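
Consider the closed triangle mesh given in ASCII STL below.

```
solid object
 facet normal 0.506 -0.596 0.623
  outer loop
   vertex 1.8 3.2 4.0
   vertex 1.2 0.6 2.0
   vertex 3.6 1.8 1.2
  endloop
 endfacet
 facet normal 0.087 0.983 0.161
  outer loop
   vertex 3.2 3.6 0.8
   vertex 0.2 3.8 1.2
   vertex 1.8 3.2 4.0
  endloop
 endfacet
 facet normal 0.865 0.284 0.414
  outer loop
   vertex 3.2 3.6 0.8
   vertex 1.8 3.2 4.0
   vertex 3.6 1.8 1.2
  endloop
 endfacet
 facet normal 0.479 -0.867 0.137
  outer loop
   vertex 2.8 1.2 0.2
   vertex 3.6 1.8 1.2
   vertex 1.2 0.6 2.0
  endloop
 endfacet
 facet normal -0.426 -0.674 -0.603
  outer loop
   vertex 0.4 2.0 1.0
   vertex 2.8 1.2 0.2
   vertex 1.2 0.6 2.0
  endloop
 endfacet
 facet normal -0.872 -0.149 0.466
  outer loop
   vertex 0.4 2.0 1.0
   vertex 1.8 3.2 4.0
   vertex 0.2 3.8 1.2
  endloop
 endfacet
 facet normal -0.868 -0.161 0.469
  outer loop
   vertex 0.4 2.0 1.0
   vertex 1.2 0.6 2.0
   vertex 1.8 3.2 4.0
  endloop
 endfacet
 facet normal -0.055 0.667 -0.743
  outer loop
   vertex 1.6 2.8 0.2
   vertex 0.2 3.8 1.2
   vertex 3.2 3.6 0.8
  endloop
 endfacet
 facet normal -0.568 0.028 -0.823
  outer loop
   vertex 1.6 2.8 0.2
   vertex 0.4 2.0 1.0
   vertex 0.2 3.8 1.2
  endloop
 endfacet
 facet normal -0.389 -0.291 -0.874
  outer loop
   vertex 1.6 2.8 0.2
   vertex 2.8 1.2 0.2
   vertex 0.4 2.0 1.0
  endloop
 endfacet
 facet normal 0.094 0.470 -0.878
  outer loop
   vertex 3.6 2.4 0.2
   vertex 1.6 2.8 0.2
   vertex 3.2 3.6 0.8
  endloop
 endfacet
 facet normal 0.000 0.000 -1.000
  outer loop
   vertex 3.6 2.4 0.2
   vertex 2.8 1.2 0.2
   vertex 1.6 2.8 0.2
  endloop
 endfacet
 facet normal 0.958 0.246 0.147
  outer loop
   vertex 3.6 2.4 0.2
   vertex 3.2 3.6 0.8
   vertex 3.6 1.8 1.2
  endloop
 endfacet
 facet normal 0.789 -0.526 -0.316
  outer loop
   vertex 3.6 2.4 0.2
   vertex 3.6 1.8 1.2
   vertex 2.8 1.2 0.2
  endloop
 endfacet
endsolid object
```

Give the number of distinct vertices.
9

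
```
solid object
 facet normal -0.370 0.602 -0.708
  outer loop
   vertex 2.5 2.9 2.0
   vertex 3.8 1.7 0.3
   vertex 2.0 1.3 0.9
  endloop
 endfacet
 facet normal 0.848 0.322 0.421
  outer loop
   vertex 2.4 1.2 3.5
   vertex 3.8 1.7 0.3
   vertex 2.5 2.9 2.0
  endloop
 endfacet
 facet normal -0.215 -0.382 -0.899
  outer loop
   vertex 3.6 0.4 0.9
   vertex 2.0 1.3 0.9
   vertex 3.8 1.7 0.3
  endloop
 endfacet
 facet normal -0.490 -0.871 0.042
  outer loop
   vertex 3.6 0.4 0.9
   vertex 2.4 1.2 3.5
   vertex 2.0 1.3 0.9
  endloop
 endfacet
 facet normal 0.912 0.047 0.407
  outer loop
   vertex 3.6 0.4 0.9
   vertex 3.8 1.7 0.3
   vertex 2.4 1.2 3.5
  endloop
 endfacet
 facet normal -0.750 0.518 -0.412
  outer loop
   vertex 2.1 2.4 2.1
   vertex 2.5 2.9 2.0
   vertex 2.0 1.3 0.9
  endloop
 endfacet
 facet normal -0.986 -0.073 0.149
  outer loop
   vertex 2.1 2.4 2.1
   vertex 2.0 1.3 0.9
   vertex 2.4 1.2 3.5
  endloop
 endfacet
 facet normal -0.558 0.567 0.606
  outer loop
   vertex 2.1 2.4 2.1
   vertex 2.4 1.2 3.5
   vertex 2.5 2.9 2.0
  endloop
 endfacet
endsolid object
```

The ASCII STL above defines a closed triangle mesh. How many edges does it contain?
12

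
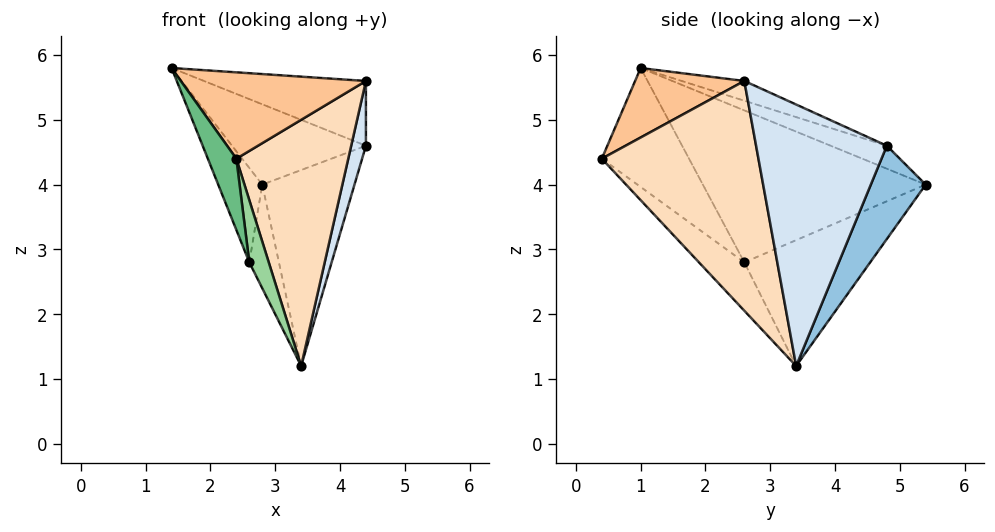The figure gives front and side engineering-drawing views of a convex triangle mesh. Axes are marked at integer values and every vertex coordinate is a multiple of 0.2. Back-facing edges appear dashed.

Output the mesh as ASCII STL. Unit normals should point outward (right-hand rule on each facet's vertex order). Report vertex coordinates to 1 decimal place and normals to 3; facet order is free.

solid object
 facet normal -0.176 0.420 0.890
  outer loop
   vertex 2.8 5.4 4.0
   vertex 1.4 1.0 5.8
   vertex 4.4 4.8 4.6
  endloop
 endfacet
 facet normal 0.457 0.767 -0.450
  outer loop
   vertex 3.4 3.4 1.2
   vertex 2.8 5.4 4.0
   vertex 4.4 4.8 4.6
  endloop
 endfacet
 facet normal -0.158 0.409 0.899
  outer loop
   vertex 4.4 2.6 5.6
   vertex 4.4 4.8 4.6
   vertex 1.4 1.0 5.8
  endloop
 endfacet
 facet normal 0.965 -0.109 -0.239
  outer loop
   vertex 4.4 2.6 5.6
   vertex 3.4 3.4 1.2
   vertex 4.4 4.8 4.6
  endloop
 endfacet
 facet normal -0.942 0.186 -0.278
  outer loop
   vertex 2.6 2.6 2.8
   vertex 1.4 1.0 5.8
   vertex 2.8 5.4 4.0
  endloop
 endfacet
 facet normal -0.912 0.215 -0.349
  outer loop
   vertex 2.6 2.6 2.8
   vertex 2.8 5.4 4.0
   vertex 3.4 3.4 1.2
  endloop
 endfacet
 facet normal 0.410 -0.695 0.591
  outer loop
   vertex 2.4 0.4 4.4
   vertex 4.4 2.6 5.6
   vertex 1.4 1.0 5.8
  endloop
 endfacet
 facet normal 0.781 -0.558 -0.279
  outer loop
   vertex 2.4 0.4 4.4
   vertex 3.4 3.4 1.2
   vertex 4.4 2.6 5.6
  endloop
 endfacet
 facet normal -0.834 -0.273 -0.479
  outer loop
   vertex 2.4 0.4 4.4
   vertex 1.4 1.0 5.8
   vertex 2.6 2.6 2.8
  endloop
 endfacet
 facet normal -0.768 -0.329 -0.549
  outer loop
   vertex 2.4 0.4 4.4
   vertex 2.6 2.6 2.8
   vertex 3.4 3.4 1.2
  endloop
 endfacet
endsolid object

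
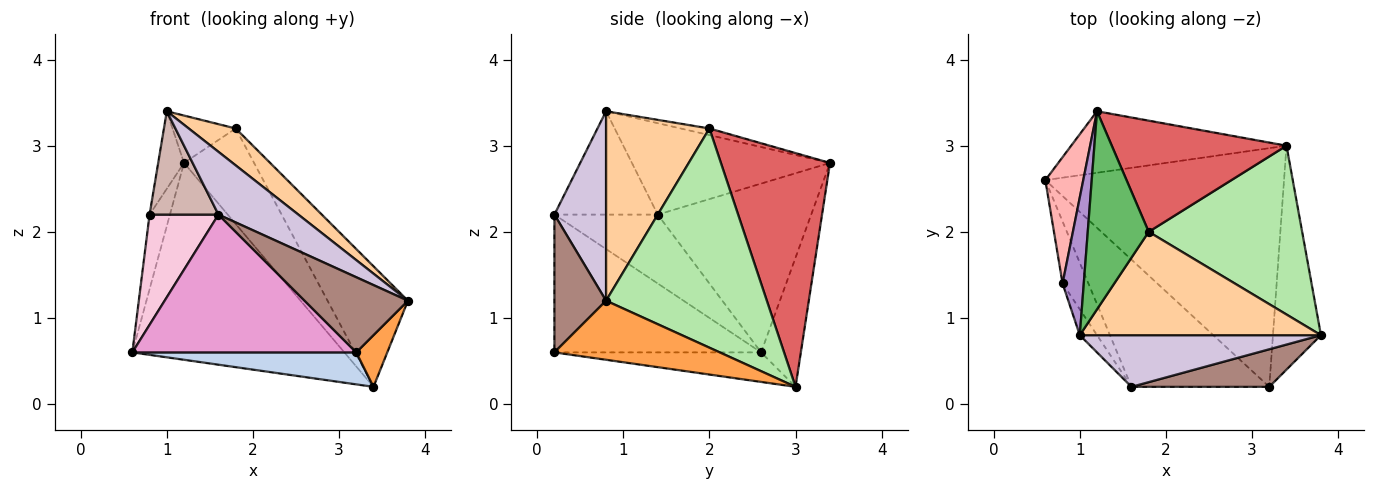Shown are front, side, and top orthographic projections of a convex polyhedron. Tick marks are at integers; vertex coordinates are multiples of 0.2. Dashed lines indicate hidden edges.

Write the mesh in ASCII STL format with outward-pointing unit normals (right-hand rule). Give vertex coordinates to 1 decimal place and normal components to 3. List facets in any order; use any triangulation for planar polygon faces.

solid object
 facet normal -0.176 0.940 -0.294
  outer loop
   vertex 1.2 3.4 2.8
   vertex 3.4 3.0 0.2
   vertex 0.6 2.6 0.6
  endloop
 endfacet
 facet normal -0.122 -0.132 -0.984
  outer loop
   vertex 3.2 0.2 0.6
   vertex 0.6 2.6 0.6
   vertex 3.4 3.0 0.2
  endloop
 endfacet
 facet normal 0.768 -0.144 -0.624
  outer loop
   vertex 3.2 0.2 0.6
   vertex 3.4 3.0 0.2
   vertex 3.8 0.8 1.2
  endloop
 endfacet
 facet normal 0.595 -0.270 0.757
  outer loop
   vertex 1.8 2.0 3.2
   vertex 1.0 0.8 3.4
   vertex 3.8 0.8 1.2
  endloop
 endfacet
 facet normal -0.105 0.231 0.967
  outer loop
   vertex 1.8 2.0 3.2
   vertex 1.2 3.4 2.8
   vertex 1.0 0.8 3.4
  endloop
 endfacet
 facet normal 0.758 0.379 0.531
  outer loop
   vertex 1.8 2.0 3.2
   vertex 3.8 0.8 1.2
   vertex 3.4 3.0 0.2
  endloop
 endfacet
 facet normal 0.712 0.457 0.532
  outer loop
   vertex 1.8 2.0 3.2
   vertex 3.4 3.0 0.2
   vertex 1.2 3.4 2.8
  endloop
 endfacet
 facet normal -0.968 0.128 0.217
  outer loop
   vertex 0.8 1.4 2.2
   vertex 1.2 3.4 2.8
   vertex 0.6 2.6 0.6
  endloop
 endfacet
 facet normal -0.966 0.126 0.224
  outer loop
   vertex 0.8 1.4 2.2
   vertex 1.0 0.8 3.4
   vertex 1.2 3.4 2.8
  endloop
 endfacet
 facet normal 0.447 -0.691 0.569
  outer loop
   vertex 1.6 0.2 2.2
   vertex 3.8 0.8 1.2
   vertex 1.0 0.8 3.4
  endloop
 endfacet
 facet normal 0.408 -0.816 0.408
  outer loop
   vertex 1.6 0.2 2.2
   vertex 3.2 0.2 0.6
   vertex 3.8 0.8 1.2
  endloop
 endfacet
 facet normal -0.824 -0.549 -0.137
  outer loop
   vertex 1.6 0.2 2.2
   vertex 1.0 0.8 3.4
   vertex 0.8 1.4 2.2
  endloop
 endfacet
 facet normal -0.561 -0.608 -0.561
  outer loop
   vertex 1.6 0.2 2.2
   vertex 0.6 2.6 0.6
   vertex 3.2 0.2 0.6
  endloop
 endfacet
 facet normal -0.794 -0.530 -0.298
  outer loop
   vertex 1.6 0.2 2.2
   vertex 0.8 1.4 2.2
   vertex 0.6 2.6 0.6
  endloop
 endfacet
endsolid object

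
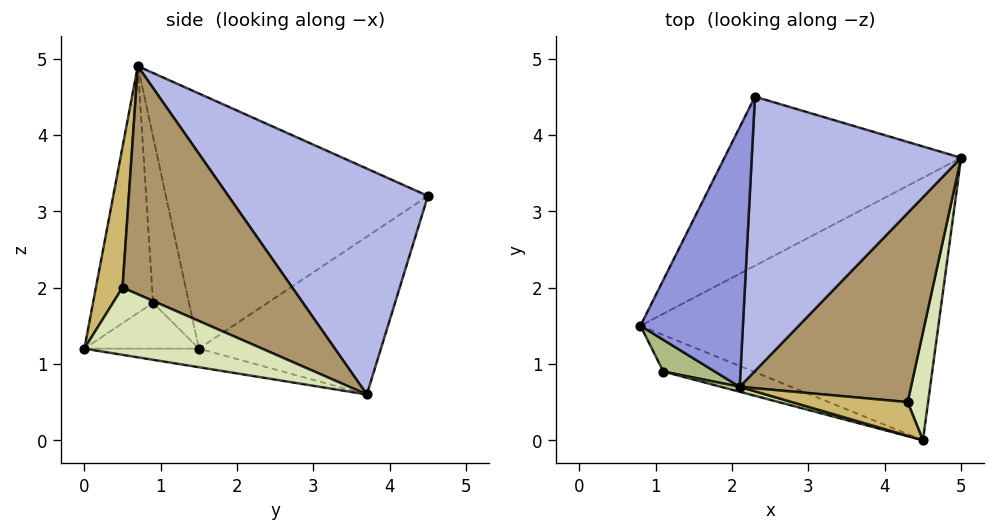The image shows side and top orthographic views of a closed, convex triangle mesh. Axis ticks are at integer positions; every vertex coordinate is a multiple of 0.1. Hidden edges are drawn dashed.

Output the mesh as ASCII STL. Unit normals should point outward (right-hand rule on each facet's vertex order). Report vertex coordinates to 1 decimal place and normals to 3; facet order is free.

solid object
 facet normal -0.061 -0.152 -0.987
  outer loop
   vertex 4.5 0.0 1.2
   vertex 0.8 1.5 1.2
   vertex 5.0 3.7 0.6
  endloop
 endfacet
 facet normal -0.426 0.640 -0.640
  outer loop
   vertex 2.3 4.5 3.2
   vertex 5.0 3.7 0.6
   vertex 0.8 1.5 1.2
  endloop
 endfacet
 facet normal -0.907 0.211 0.364
  outer loop
   vertex 2.3 4.5 3.2
   vertex 0.8 1.5 1.2
   vertex 2.1 0.7 4.9
  endloop
 endfacet
 facet normal 0.709 0.257 0.657
  outer loop
   vertex 2.3 4.5 3.2
   vertex 2.1 0.7 4.9
   vertex 5.0 3.7 0.6
  endloop
 endfacet
 facet normal -0.302 -0.745 -0.594
  outer loop
   vertex 1.1 0.9 1.8
   vertex 0.8 1.5 1.2
   vertex 4.5 0.0 1.2
  endloop
 endfacet
 facet normal -0.940 -0.178 0.292
  outer loop
   vertex 1.1 0.9 1.8
   vertex 2.1 0.7 4.9
   vertex 0.8 1.5 1.2
  endloop
 endfacet
 facet normal -0.253 -0.967 0.019
  outer loop
   vertex 1.1 0.9 1.8
   vertex 4.5 0.0 1.2
   vertex 2.1 0.7 4.9
  endloop
 endfacet
 facet normal 0.954 -0.082 0.290
  outer loop
   vertex 4.3 0.5 2.0
   vertex 4.5 0.0 1.2
   vertex 5.0 3.7 0.6
  endloop
 endfacet
 facet normal 0.797 0.087 0.598
  outer loop
   vertex 4.3 0.5 2.0
   vertex 5.0 3.7 0.6
   vertex 2.1 0.7 4.9
  endloop
 endfacet
 facet normal 0.631 -0.577 0.518
  outer loop
   vertex 4.3 0.5 2.0
   vertex 2.1 0.7 4.9
   vertex 4.5 0.0 1.2
  endloop
 endfacet
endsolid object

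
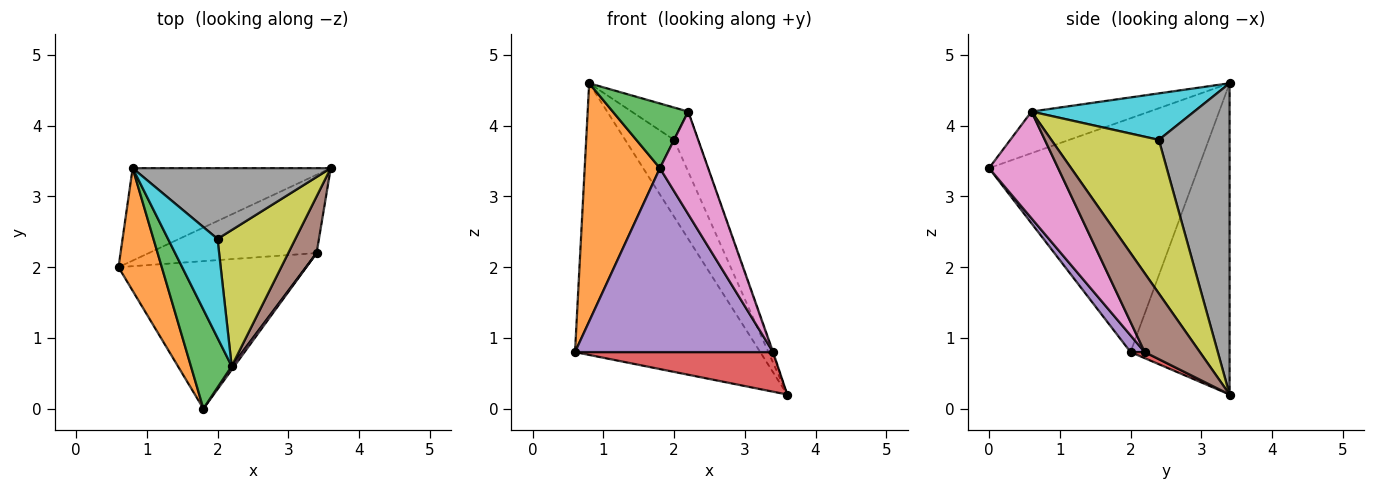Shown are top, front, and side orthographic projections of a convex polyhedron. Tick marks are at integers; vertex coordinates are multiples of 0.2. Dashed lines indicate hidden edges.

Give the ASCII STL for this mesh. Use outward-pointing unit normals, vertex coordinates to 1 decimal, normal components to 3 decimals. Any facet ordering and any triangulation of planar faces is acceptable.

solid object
 facet normal -0.452 0.845 -0.287
  outer loop
   vertex 0.8 3.4 4.6
   vertex 3.6 3.4 0.2
   vertex 0.6 2.0 0.8
  endloop
 endfacet
 facet normal -0.927 -0.333 0.172
  outer loop
   vertex 0.8 3.4 4.6
   vertex 0.6 2.0 0.8
   vertex 1.8 0.0 3.4
  endloop
 endfacet
 facet normal -0.650 -0.416 0.637
  outer loop
   vertex 2.2 0.6 4.2
   vertex 0.8 3.4 4.6
   vertex 1.8 0.0 3.4
  endloop
 endfacet
 facet normal 0.032 -0.451 -0.892
  outer loop
   vertex 3.4 2.2 0.8
   vertex 0.6 2.0 0.8
   vertex 3.6 3.4 0.2
  endloop
 endfacet
 facet normal 0.056 -0.779 -0.625
  outer loop
   vertex 3.4 2.2 0.8
   vertex 1.8 0.0 3.4
   vertex 0.6 2.0 0.8
  endloop
 endfacet
 facet normal 0.941 0.012 0.338
  outer loop
   vertex 3.4 2.2 0.8
   vertex 3.6 3.4 0.2
   vertex 2.2 0.6 4.2
  endloop
 endfacet
 facet normal 0.820 -0.573 0.020
  outer loop
   vertex 3.4 2.2 0.8
   vertex 2.2 0.6 4.2
   vertex 1.8 0.0 3.4
  endloop
 endfacet
 facet normal 0.729 0.504 0.464
  outer loop
   vertex 2.0 2.4 3.8
   vertex 3.6 3.4 0.2
   vertex 0.8 3.4 4.6
  endloop
 endfacet
 facet normal 0.875 0.196 0.443
  outer loop
   vertex 2.0 2.4 3.8
   vertex 2.2 0.6 4.2
   vertex 3.6 3.4 0.2
  endloop
 endfacet
 facet normal 0.666 0.232 0.709
  outer loop
   vertex 2.0 2.4 3.8
   vertex 0.8 3.4 4.6
   vertex 2.2 0.6 4.2
  endloop
 endfacet
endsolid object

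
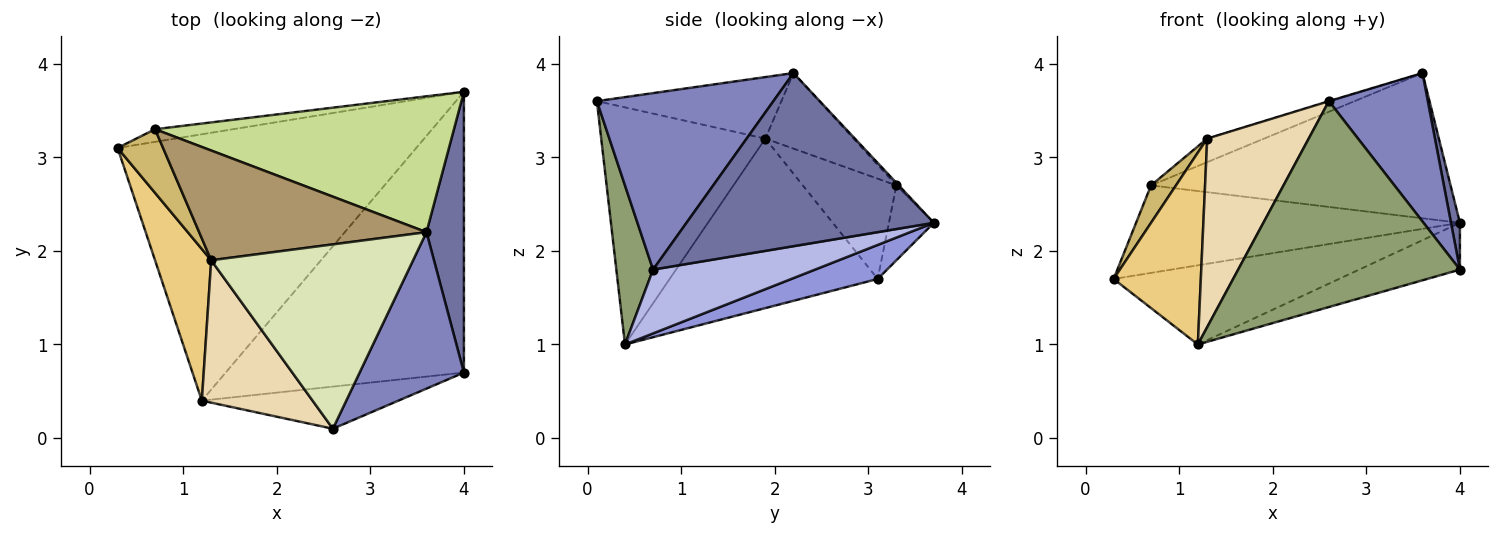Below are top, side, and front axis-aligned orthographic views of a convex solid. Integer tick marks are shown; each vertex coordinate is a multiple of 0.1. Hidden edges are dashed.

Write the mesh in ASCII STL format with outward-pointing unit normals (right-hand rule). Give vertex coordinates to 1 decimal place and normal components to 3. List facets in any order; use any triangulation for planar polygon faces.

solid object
 facet normal 0.977 -0.035 0.211
  outer loop
   vertex 3.6 2.2 3.9
   vertex 4.0 0.7 1.8
   vertex 4.0 3.7 2.3
  endloop
 endfacet
 facet normal 0.775 -0.435 0.458
  outer loop
   vertex 3.6 2.2 3.9
   vertex 2.6 0.1 3.6
   vertex 4.0 0.7 1.8
  endloop
 endfacet
 facet normal 0.109 0.283 -0.953
  outer loop
   vertex 1.2 0.4 1.0
   vertex 0.3 3.1 1.7
   vertex 4.0 3.7 2.3
  endloop
 endfacet
 facet normal 0.255 0.159 -0.954
  outer loop
   vertex 1.2 0.4 1.0
   vertex 4.0 3.7 2.3
   vertex 4.0 0.7 1.8
  endloop
 endfacet
 facet normal 0.160 -0.967 -0.198
  outer loop
   vertex 1.2 0.4 1.0
   vertex 4.0 0.7 1.8
   vertex 2.6 0.1 3.6
  endloop
 endfacet
 facet normal -0.136 0.981 -0.142
  outer loop
   vertex 0.7 3.3 2.7
   vertex 4.0 3.7 2.3
   vertex 0.3 3.1 1.7
  endloop
 endfacet
 facet normal -0.006 0.730 0.683
  outer loop
   vertex 0.7 3.3 2.7
   vertex 3.6 2.2 3.9
   vertex 4.0 3.7 2.3
  endloop
 endfacet
 facet normal -0.291 0.002 0.957
  outer loop
   vertex 1.3 1.9 3.2
   vertex 2.6 0.1 3.6
   vertex 3.6 2.2 3.9
  endloop
 endfacet
 facet normal -0.309 0.200 0.930
  outer loop
   vertex 1.3 1.9 3.2
   vertex 3.6 2.2 3.9
   vertex 0.7 3.3 2.7
  endloop
 endfacet
 facet normal -0.885 -0.236 0.401
  outer loop
   vertex 1.3 1.9 3.2
   vertex 0.7 3.3 2.7
   vertex 0.3 3.1 1.7
  endloop
 endfacet
 facet normal -0.882 -0.370 0.292
  outer loop
   vertex 1.3 1.9 3.2
   vertex 0.3 3.1 1.7
   vertex 1.2 0.4 1.0
  endloop
 endfacet
 facet normal -0.790 -0.489 0.369
  outer loop
   vertex 1.3 1.9 3.2
   vertex 1.2 0.4 1.0
   vertex 2.6 0.1 3.6
  endloop
 endfacet
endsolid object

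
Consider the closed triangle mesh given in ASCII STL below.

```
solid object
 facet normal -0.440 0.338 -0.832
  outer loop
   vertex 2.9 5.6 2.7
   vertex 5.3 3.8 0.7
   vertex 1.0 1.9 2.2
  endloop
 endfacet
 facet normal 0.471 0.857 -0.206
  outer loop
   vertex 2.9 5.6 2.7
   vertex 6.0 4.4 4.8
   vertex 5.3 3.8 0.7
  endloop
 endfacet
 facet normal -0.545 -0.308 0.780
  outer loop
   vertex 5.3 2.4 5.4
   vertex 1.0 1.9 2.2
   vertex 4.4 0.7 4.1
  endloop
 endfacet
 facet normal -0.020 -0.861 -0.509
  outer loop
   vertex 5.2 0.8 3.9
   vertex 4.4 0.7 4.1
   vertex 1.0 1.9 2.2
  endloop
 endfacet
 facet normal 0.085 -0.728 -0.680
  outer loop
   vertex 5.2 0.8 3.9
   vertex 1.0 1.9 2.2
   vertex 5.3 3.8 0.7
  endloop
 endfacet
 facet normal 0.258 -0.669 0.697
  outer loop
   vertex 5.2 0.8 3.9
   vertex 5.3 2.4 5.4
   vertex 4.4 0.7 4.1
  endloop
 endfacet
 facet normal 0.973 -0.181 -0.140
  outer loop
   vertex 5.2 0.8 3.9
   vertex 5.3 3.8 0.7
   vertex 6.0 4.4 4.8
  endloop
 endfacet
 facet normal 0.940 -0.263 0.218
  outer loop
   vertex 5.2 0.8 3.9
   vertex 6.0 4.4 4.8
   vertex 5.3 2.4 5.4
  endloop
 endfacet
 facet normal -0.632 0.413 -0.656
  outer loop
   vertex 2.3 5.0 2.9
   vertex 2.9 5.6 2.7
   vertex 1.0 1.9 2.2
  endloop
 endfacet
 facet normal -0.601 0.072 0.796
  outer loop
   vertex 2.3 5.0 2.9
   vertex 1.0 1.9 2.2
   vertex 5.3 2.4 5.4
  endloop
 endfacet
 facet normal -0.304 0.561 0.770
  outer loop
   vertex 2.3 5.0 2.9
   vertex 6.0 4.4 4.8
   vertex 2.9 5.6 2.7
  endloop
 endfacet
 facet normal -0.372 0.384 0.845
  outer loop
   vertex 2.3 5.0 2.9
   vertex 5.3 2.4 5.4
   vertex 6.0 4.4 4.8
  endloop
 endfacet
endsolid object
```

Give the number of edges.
18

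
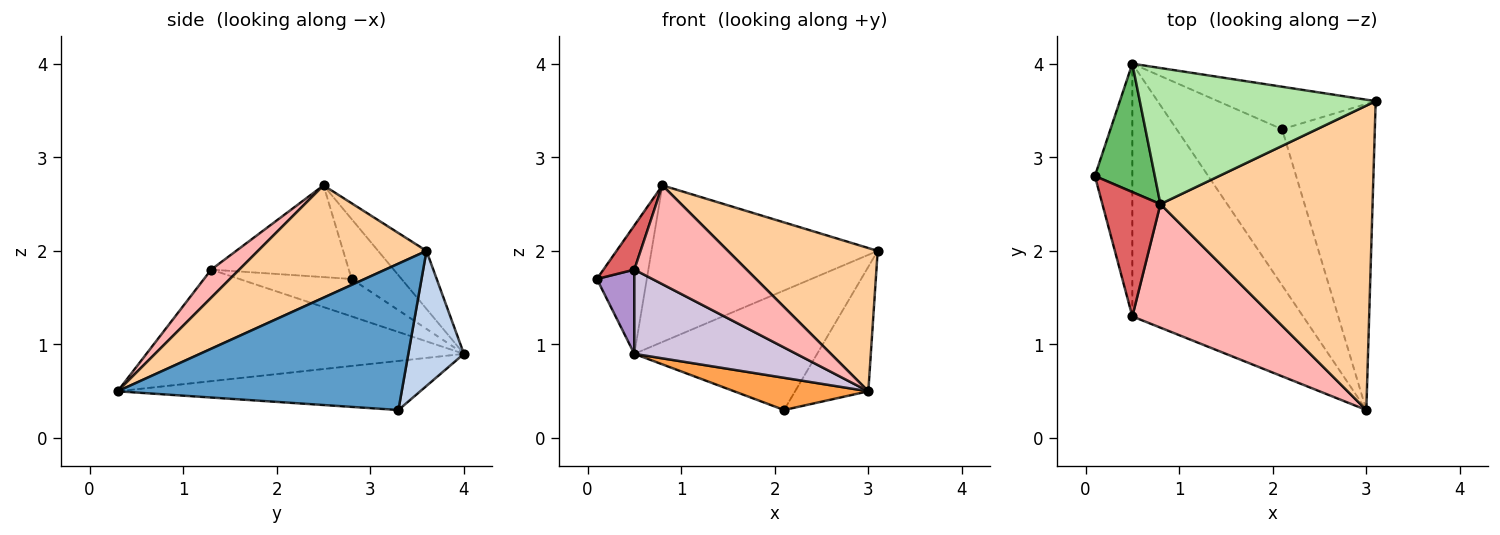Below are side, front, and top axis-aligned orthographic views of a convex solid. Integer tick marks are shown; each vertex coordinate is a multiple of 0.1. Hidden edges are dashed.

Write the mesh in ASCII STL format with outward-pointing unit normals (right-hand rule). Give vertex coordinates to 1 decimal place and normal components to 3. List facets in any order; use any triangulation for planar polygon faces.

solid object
 facet normal 0.825 0.213 -0.523
  outer loop
   vertex 2.1 3.3 0.3
   vertex 3.1 3.6 2.0
   vertex 3.0 0.3 0.5
  endloop
 endfacet
 facet normal 0.276 0.906 -0.322
  outer loop
   vertex 0.5 4.0 0.9
   vertex 3.1 3.6 2.0
   vertex 2.1 3.3 0.3
  endloop
 endfacet
 facet normal -0.415 -0.184 -0.891
  outer loop
   vertex 0.5 4.0 0.9
   vertex 2.1 3.3 0.3
   vertex 3.0 0.3 0.5
  endloop
 endfacet
 facet normal 0.432 -0.384 0.816
  outer loop
   vertex 0.8 2.5 2.7
   vertex 3.0 0.3 0.5
   vertex 3.1 3.6 2.0
  endloop
 endfacet
 facet normal -0.577 0.577 0.577
  outer loop
   vertex 0.8 2.5 2.7
   vertex 0.5 4.0 0.9
   vertex 0.1 2.8 1.7
  endloop
 endfacet
 facet normal -0.159 0.745 0.648
  outer loop
   vertex 0.8 2.5 2.7
   vertex 3.1 3.6 2.0
   vertex 0.5 4.0 0.9
  endloop
 endfacet
 facet normal -0.830 -0.186 0.525
  outer loop
   vertex 0.5 1.3 1.8
   vertex 0.8 2.5 2.7
   vertex 0.1 2.8 1.7
  endloop
 endfacet
 facet normal 0.154 -0.617 0.772
  outer loop
   vertex 0.5 1.3 1.8
   vertex 3.0 0.3 0.5
   vertex 0.8 2.5 2.7
  endloop
 endfacet
 facet normal -0.688 -0.229 -0.688
  outer loop
   vertex 0.5 1.3 1.8
   vertex 0.1 2.8 1.7
   vertex 0.5 4.0 0.9
  endloop
 endfacet
 facet normal -0.527 -0.269 -0.806
  outer loop
   vertex 0.5 1.3 1.8
   vertex 0.5 4.0 0.9
   vertex 3.0 0.3 0.5
  endloop
 endfacet
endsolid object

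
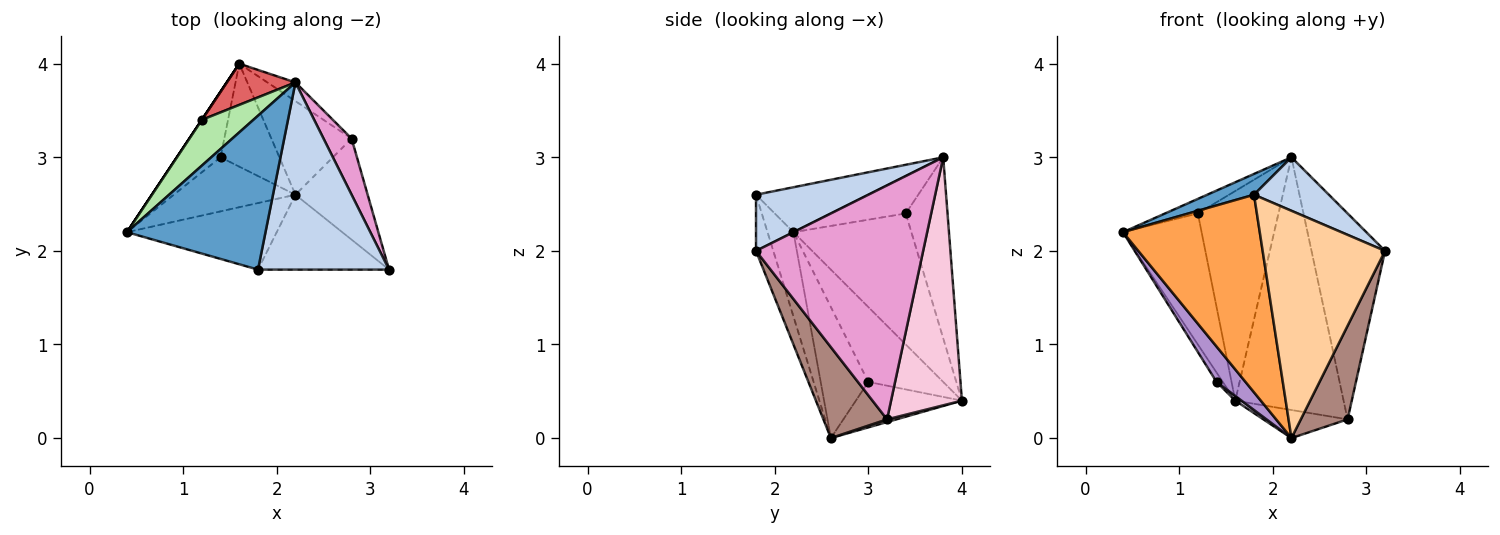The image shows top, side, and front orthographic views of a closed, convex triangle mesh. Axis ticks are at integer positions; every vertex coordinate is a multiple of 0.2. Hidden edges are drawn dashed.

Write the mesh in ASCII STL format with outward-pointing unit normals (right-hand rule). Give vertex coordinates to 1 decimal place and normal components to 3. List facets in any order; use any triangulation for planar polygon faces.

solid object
 facet normal -0.306 -0.127 0.943
  outer loop
   vertex 1.8 1.8 2.6
   vertex 2.2 3.8 3.0
   vertex 0.4 2.2 2.2
  endloop
 endfacet
 facet normal 0.381 -0.254 0.889
  outer loop
   vertex 1.8 1.8 2.6
   vertex 3.2 1.8 2.0
   vertex 2.2 3.8 3.0
  endloop
 endfacet
 facet normal -0.177 -0.933 -0.314
  outer loop
   vertex 1.8 1.8 2.6
   vertex 0.4 2.2 2.2
   vertex 2.2 2.6 0.0
  endloop
 endfacet
 facet normal -0.133 -0.941 -0.310
  outer loop
   vertex 1.8 1.8 2.6
   vertex 2.2 2.6 0.0
   vertex 3.2 1.8 2.0
  endloop
 endfacet
 facet normal -0.832 0.555 0.000
  outer loop
   vertex 1.2 3.4 2.4
   vertex 1.6 4.0 0.4
   vertex 0.4 2.2 2.2
  endloop
 endfacet
 facet normal -0.570 0.249 0.783
  outer loop
   vertex 1.2 3.4 2.4
   vertex 0.4 2.2 2.2
   vertex 2.2 3.8 3.0
  endloop
 endfacet
 facet normal -0.453 0.875 0.172
  outer loop
   vertex 1.2 3.4 2.4
   vertex 2.2 3.8 3.0
   vertex 1.6 4.0 0.4
  endloop
 endfacet
 facet normal -0.862 0.072 -0.503
  outer loop
   vertex 1.4 3.0 0.6
   vertex 0.4 2.2 2.2
   vertex 1.6 4.0 0.4
  endloop
 endfacet
 facet normal -0.670 -0.406 -0.622
  outer loop
   vertex 1.4 3.0 0.6
   vertex 2.2 2.6 0.0
   vertex 0.4 2.2 2.2
  endloop
 endfacet
 facet normal -0.611 -0.036 -0.791
  outer loop
   vertex 1.4 3.0 0.6
   vertex 1.6 4.0 0.4
   vertex 2.2 2.6 0.0
  endloop
 endfacet
 facet normal 0.679 -0.499 -0.539
  outer loop
   vertex 2.8 3.2 0.2
   vertex 3.2 1.8 2.0
   vertex 2.2 2.6 0.0
  endloop
 endfacet
 facet normal 0.032 0.287 -0.957
  outer loop
   vertex 2.8 3.2 0.2
   vertex 2.2 2.6 0.0
   vertex 1.6 4.0 0.4
  endloop
 endfacet
 facet normal 0.910 0.400 0.109
  outer loop
   vertex 2.8 3.2 0.2
   vertex 2.2 3.8 3.0
   vertex 3.2 1.8 2.0
  endloop
 endfacet
 facet normal 0.546 0.835 -0.062
  outer loop
   vertex 2.8 3.2 0.2
   vertex 1.6 4.0 0.4
   vertex 2.2 3.8 3.0
  endloop
 endfacet
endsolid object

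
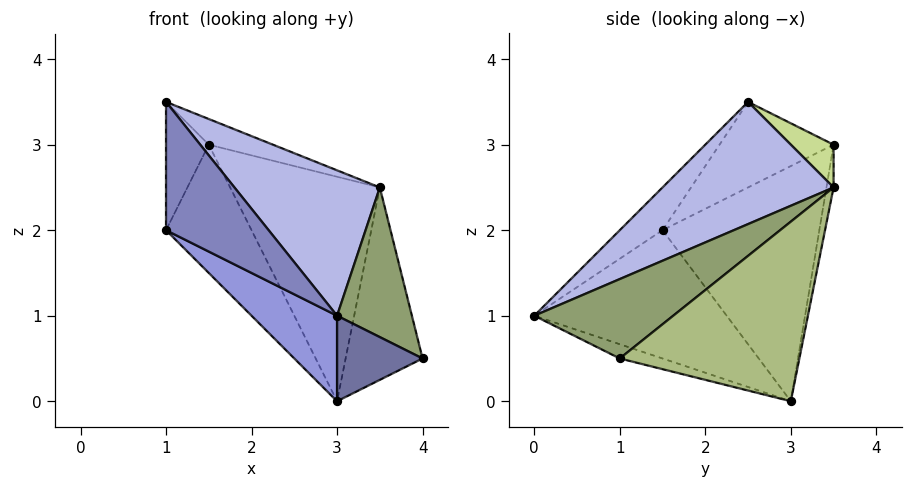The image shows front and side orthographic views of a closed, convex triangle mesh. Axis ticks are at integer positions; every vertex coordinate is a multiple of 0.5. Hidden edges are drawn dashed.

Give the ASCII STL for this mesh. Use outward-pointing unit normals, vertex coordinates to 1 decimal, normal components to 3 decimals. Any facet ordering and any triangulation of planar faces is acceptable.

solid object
 facet normal -0.156 -0.312 -0.937
  outer loop
   vertex 3.0 3.0 0.0
   vertex 4.0 1.0 0.5
   vertex 3.0 0.0 1.0
  endloop
 endfacet
 facet normal -0.328 -0.786 0.524
  outer loop
   vertex 1.0 1.5 2.0
   vertex 3.0 0.0 1.0
   vertex 1.0 2.5 3.5
  endloop
 endfacet
 facet normal -0.580 -0.258 -0.773
  outer loop
   vertex 1.0 1.5 2.0
   vertex 3.0 3.0 0.0
   vertex 3.0 0.0 1.0
  endloop
 endfacet
 facet normal 0.474 -0.403 0.783
  outer loop
   vertex 3.5 3.5 2.5
   vertex 1.0 2.5 3.5
   vertex 3.0 0.0 1.0
  endloop
 endfacet
 facet normal 0.683 -0.368 0.631
  outer loop
   vertex 3.5 3.5 2.5
   vertex 3.0 0.0 1.0
   vertex 4.0 1.0 0.5
  endloop
 endfacet
 facet normal 0.889 0.381 -0.254
  outer loop
   vertex 3.5 3.5 2.5
   vertex 4.0 1.0 0.5
   vertex 3.0 3.0 0.0
  endloop
 endfacet
 facet normal 0.228 0.342 0.912
  outer loop
   vertex 1.5 3.5 3.0
   vertex 1.0 2.5 3.5
   vertex 3.5 3.5 2.5
  endloop
 endfacet
 facet normal -0.047 0.981 -0.187
  outer loop
   vertex 1.5 3.5 3.0
   vertex 3.5 3.5 2.5
   vertex 3.0 3.0 0.0
  endloop
 endfacet
 facet normal -0.912 0.342 -0.228
  outer loop
   vertex 1.5 3.5 3.0
   vertex 1.0 1.5 2.0
   vertex 1.0 2.5 3.5
  endloop
 endfacet
 facet normal -0.779 0.425 -0.460
  outer loop
   vertex 1.5 3.5 3.0
   vertex 3.0 3.0 0.0
   vertex 1.0 1.5 2.0
  endloop
 endfacet
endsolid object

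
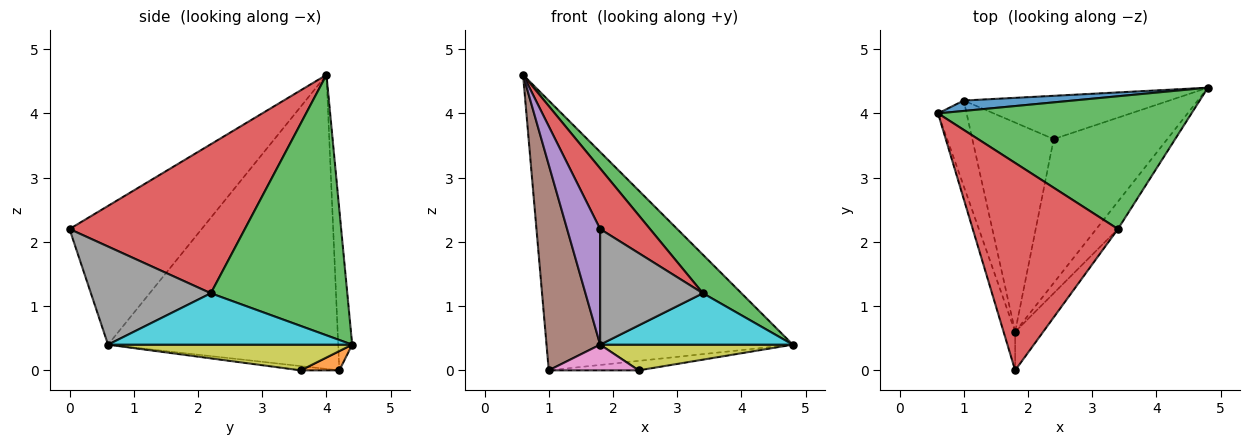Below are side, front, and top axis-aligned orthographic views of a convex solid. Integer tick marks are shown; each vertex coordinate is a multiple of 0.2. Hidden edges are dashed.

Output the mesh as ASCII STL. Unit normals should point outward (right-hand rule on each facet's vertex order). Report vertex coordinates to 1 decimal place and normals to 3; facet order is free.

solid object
 facet normal -0.057 0.998 0.038
  outer loop
   vertex 1.0 4.2 0.0
   vertex 0.6 4.0 4.6
   vertex 4.8 4.4 0.4
  endloop
 endfacet
 facet normal 0.091 0.213 -0.973
  outer loop
   vertex 2.4 3.6 0.0
   vertex 1.0 4.2 0.0
   vertex 4.8 4.4 0.4
  endloop
 endfacet
 facet normal 0.702 -0.198 0.684
  outer loop
   vertex 3.4 2.2 1.2
   vertex 4.8 4.4 0.4
   vertex 0.6 4.0 4.6
  endloop
 endfacet
 facet normal 0.702 -0.200 0.684
  outer loop
   vertex 3.4 2.2 1.2
   vertex 0.6 4.0 4.6
   vertex 1.8 0.0 2.2
  endloop
 endfacet
 facet normal -0.967 -0.242 -0.081
  outer loop
   vertex 1.8 0.6 0.4
   vertex 1.8 0.0 2.2
   vertex 0.6 4.0 4.6
  endloop
 endfacet
 facet normal -0.970 -0.226 -0.094
  outer loop
   vertex 1.8 0.6 0.4
   vertex 0.6 4.0 4.6
   vertex 1.0 4.2 0.0
  endloop
 endfacet
 facet normal -0.052 -0.122 -0.991
  outer loop
   vertex 1.8 0.6 0.4
   vertex 1.0 4.2 0.0
   vertex 2.4 3.6 0.0
  endloop
 endfacet
 facet normal 0.742 -0.636 -0.212
  outer loop
   vertex 1.8 0.6 0.4
   vertex 3.4 2.2 1.2
   vertex 1.8 0.0 2.2
  endloop
 endfacet
 facet normal 0.217 -0.172 -0.961
  outer loop
   vertex 1.8 0.6 0.4
   vertex 2.4 3.6 0.0
   vertex 4.8 4.4 0.4
  endloop
 endfacet
 facet normal 0.745 -0.588 -0.314
  outer loop
   vertex 1.8 0.6 0.4
   vertex 4.8 4.4 0.4
   vertex 3.4 2.2 1.2
  endloop
 endfacet
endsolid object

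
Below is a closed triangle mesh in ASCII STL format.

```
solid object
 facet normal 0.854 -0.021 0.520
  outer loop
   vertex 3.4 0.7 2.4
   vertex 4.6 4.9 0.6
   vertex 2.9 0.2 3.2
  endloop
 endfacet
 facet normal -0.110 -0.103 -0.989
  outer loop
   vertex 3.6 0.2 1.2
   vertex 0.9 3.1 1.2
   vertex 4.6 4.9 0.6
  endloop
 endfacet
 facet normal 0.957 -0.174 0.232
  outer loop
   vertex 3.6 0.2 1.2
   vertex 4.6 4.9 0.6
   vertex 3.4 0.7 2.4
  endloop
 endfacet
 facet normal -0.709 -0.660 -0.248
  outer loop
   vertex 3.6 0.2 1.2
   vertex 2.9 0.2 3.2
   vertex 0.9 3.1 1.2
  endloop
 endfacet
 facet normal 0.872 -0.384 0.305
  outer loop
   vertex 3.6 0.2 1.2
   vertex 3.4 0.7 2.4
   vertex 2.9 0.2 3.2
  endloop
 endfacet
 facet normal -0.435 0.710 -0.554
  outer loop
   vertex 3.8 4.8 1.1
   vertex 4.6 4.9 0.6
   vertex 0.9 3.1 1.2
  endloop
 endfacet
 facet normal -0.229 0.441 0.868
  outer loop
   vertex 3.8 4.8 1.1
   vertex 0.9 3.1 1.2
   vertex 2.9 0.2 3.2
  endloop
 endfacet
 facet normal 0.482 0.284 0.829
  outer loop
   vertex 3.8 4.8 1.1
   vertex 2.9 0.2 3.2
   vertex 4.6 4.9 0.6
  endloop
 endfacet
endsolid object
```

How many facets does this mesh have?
8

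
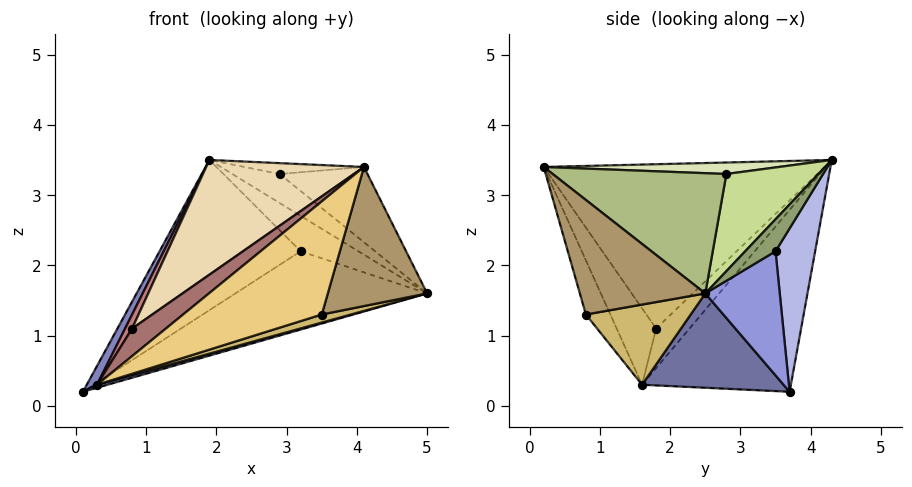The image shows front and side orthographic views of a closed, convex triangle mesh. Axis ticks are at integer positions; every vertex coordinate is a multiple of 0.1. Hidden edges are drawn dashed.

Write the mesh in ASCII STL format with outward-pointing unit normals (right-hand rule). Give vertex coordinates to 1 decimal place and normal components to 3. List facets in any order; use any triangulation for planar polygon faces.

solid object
 facet normal 0.270 -0.020 -0.963
  outer loop
   vertex 0.3 1.6 0.3
   vertex 0.1 3.7 0.2
   vertex 5.0 2.5 1.6
  endloop
 endfacet
 facet normal -0.872 -0.060 0.486
  outer loop
   vertex 0.3 1.6 0.3
   vertex 1.9 4.3 3.5
   vertex 0.1 3.7 0.2
  endloop
 endfacet
 facet normal 0.328 0.844 -0.424
  outer loop
   vertex 3.2 3.5 2.2
   vertex 5.0 2.5 1.6
   vertex 0.1 3.7 0.2
  endloop
 endfacet
 facet normal 0.257 0.916 -0.307
  outer loop
   vertex 3.2 3.5 2.2
   vertex 0.1 3.7 0.2
   vertex 1.9 4.3 3.5
  endloop
 endfacet
 facet normal 0.464 0.882 -0.079
  outer loop
   vertex 3.2 3.5 2.2
   vertex 1.9 4.3 3.5
   vertex 5.0 2.5 1.6
  endloop
 endfacet
 facet normal 0.624 0.315 0.715
  outer loop
   vertex 2.9 2.8 3.3
   vertex 4.1 0.2 3.4
   vertex 5.0 2.5 1.6
  endloop
 endfacet
 facet normal 0.623 0.320 0.713
  outer loop
   vertex 2.9 2.8 3.3
   vertex 5.0 2.5 1.6
   vertex 1.9 4.3 3.5
  endloop
 endfacet
 facet normal 0.610 0.310 0.729
  outer loop
   vertex 2.9 2.8 3.3
   vertex 1.9 4.3 3.5
   vertex 4.1 0.2 3.4
  endloop
 endfacet
 facet normal 0.728 -0.576 -0.372
  outer loop
   vertex 3.5 0.8 1.3
   vertex 5.0 2.5 1.6
   vertex 4.1 0.2 3.4
  endloop
 endfacet
 facet normal 0.280 -0.078 -0.957
  outer loop
   vertex 3.5 0.8 1.3
   vertex 0.3 1.6 0.3
   vertex 5.0 2.5 1.6
  endloop
 endfacet
 facet normal -0.169 -0.959 -0.226
  outer loop
   vertex 3.5 0.8 1.3
   vertex 4.1 0.2 3.4
   vertex 0.3 1.6 0.3
  endloop
 endfacet
 facet normal -0.645 -0.362 0.673
  outer loop
   vertex 0.8 1.8 1.1
   vertex 4.1 0.2 3.4
   vertex 1.9 4.3 3.5
  endloop
 endfacet
 facet normal -0.641 -0.549 0.537
  outer loop
   vertex 0.8 1.8 1.1
   vertex 0.3 1.6 0.3
   vertex 4.1 0.2 3.4
  endloop
 endfacet
 facet normal -0.816 -0.172 0.553
  outer loop
   vertex 0.8 1.8 1.1
   vertex 1.9 4.3 3.5
   vertex 0.3 1.6 0.3
  endloop
 endfacet
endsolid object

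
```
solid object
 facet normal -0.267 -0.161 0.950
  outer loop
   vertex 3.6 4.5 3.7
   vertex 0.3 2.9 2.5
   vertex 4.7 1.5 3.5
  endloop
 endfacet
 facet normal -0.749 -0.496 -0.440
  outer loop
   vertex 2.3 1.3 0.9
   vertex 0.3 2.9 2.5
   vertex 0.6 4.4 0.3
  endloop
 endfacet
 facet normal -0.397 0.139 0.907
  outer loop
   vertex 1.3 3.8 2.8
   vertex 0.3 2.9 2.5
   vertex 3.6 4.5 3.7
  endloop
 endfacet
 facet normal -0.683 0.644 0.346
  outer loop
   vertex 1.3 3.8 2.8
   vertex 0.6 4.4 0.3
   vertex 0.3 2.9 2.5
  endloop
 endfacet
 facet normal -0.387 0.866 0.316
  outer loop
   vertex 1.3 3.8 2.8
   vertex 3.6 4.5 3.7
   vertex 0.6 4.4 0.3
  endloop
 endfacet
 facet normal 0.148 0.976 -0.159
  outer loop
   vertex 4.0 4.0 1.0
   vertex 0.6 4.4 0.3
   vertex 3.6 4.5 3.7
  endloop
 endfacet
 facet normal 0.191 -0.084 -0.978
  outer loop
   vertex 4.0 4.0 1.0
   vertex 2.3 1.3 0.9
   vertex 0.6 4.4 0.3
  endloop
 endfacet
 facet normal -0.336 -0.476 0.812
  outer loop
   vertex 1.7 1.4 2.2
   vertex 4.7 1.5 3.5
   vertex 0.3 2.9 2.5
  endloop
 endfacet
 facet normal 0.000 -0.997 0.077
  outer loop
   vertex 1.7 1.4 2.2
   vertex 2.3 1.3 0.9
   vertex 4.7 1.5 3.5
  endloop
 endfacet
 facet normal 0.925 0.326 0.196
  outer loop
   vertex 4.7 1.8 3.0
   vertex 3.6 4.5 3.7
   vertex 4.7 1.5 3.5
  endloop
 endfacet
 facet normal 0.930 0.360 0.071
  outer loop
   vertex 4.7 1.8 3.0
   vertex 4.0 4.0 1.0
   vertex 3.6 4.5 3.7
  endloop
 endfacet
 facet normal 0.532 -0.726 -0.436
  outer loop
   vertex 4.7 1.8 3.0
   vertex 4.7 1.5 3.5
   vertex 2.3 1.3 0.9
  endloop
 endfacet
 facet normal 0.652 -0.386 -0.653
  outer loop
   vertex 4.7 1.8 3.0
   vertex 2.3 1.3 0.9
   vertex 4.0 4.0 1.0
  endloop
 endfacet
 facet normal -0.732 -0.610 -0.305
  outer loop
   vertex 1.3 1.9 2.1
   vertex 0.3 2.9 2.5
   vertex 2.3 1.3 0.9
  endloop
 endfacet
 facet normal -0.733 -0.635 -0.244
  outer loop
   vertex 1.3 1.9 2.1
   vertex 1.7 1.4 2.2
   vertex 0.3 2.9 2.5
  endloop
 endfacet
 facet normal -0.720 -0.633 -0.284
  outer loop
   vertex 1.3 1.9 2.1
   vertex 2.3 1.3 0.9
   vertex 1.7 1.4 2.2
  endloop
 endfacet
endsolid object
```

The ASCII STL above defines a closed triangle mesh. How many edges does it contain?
24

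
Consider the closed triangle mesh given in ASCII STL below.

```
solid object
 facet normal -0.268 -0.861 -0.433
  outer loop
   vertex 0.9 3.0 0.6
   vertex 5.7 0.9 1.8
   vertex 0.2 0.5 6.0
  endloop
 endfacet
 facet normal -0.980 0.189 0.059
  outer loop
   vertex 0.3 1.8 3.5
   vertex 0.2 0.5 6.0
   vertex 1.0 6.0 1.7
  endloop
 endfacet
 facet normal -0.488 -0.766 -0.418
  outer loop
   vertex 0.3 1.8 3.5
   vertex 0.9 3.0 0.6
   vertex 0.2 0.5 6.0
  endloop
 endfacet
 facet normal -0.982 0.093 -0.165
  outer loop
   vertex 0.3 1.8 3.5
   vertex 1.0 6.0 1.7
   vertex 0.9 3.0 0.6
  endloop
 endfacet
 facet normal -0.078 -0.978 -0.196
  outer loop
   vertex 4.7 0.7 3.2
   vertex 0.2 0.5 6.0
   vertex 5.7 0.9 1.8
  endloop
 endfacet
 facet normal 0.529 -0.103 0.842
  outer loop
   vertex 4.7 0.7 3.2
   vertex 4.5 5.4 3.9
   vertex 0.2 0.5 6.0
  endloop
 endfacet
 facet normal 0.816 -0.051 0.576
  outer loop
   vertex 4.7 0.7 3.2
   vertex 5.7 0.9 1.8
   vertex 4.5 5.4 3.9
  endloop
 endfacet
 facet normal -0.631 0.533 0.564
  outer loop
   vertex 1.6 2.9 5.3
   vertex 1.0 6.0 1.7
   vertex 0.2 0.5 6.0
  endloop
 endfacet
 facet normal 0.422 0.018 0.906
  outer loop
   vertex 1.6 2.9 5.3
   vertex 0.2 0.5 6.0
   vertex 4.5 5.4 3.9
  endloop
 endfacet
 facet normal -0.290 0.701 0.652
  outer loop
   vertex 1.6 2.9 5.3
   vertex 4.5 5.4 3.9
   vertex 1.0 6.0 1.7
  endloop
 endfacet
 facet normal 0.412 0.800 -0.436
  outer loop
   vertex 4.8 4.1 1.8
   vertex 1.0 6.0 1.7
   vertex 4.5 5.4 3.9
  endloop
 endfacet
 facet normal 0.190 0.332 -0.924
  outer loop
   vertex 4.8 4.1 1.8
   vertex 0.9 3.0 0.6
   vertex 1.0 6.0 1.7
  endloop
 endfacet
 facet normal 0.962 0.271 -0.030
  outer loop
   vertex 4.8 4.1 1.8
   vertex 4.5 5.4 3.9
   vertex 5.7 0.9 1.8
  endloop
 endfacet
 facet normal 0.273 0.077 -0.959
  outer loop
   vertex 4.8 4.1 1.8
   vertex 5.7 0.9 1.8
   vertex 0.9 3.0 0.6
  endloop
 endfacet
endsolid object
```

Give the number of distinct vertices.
9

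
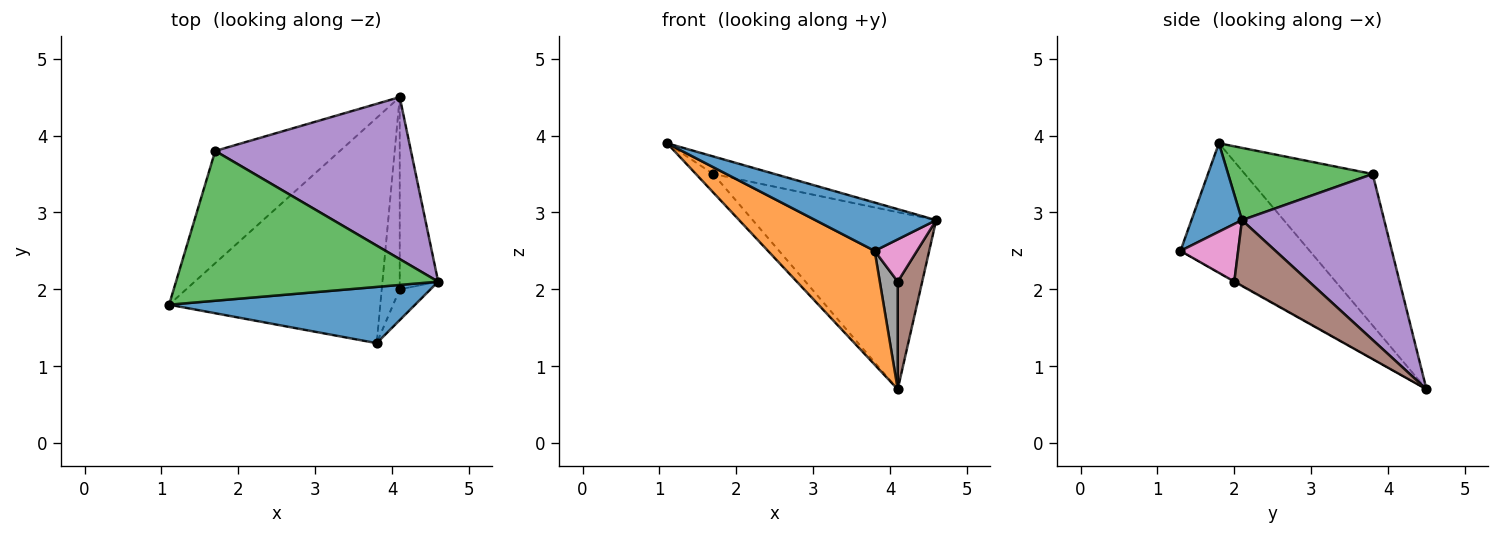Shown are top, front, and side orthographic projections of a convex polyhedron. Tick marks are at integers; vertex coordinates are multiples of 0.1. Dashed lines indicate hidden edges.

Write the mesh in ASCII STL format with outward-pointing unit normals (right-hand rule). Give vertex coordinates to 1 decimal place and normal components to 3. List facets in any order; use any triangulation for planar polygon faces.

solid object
 facet normal 0.263 -0.629 0.732
  outer loop
   vertex 3.8 1.3 2.5
   vertex 4.6 2.1 2.9
   vertex 1.1 1.8 3.9
  endloop
 endfacet
 facet normal -0.479 -0.396 -0.783
  outer loop
   vertex 3.8 1.3 2.5
   vertex 1.1 1.8 3.9
   vertex 4.1 4.5 0.7
  endloop
 endfacet
 facet normal 0.264 0.112 0.958
  outer loop
   vertex 1.7 3.8 3.5
   vertex 1.1 1.8 3.9
   vertex 4.6 2.1 2.9
  endloop
 endfacet
 facet normal -0.768 0.104 -0.632
  outer loop
   vertex 1.7 3.8 3.5
   vertex 4.1 4.5 0.7
   vertex 1.1 1.8 3.9
  endloop
 endfacet
 facet normal 0.497 0.640 0.586
  outer loop
   vertex 1.7 3.8 3.5
   vertex 4.6 2.1 2.9
   vertex 4.1 4.5 0.7
  endloop
 endfacet
 facet normal 0.831 -0.272 -0.485
  outer loop
   vertex 4.1 2.0 2.1
   vertex 4.1 4.5 0.7
   vertex 4.6 2.1 2.9
  endloop
 endfacet
 facet normal 0.741 -0.543 -0.395
  outer loop
   vertex 4.1 2.0 2.1
   vertex 4.6 2.1 2.9
   vertex 3.8 1.3 2.5
  endloop
 endfacet
 facet normal -0.023 -0.488 -0.872
  outer loop
   vertex 4.1 2.0 2.1
   vertex 3.8 1.3 2.5
   vertex 4.1 4.5 0.7
  endloop
 endfacet
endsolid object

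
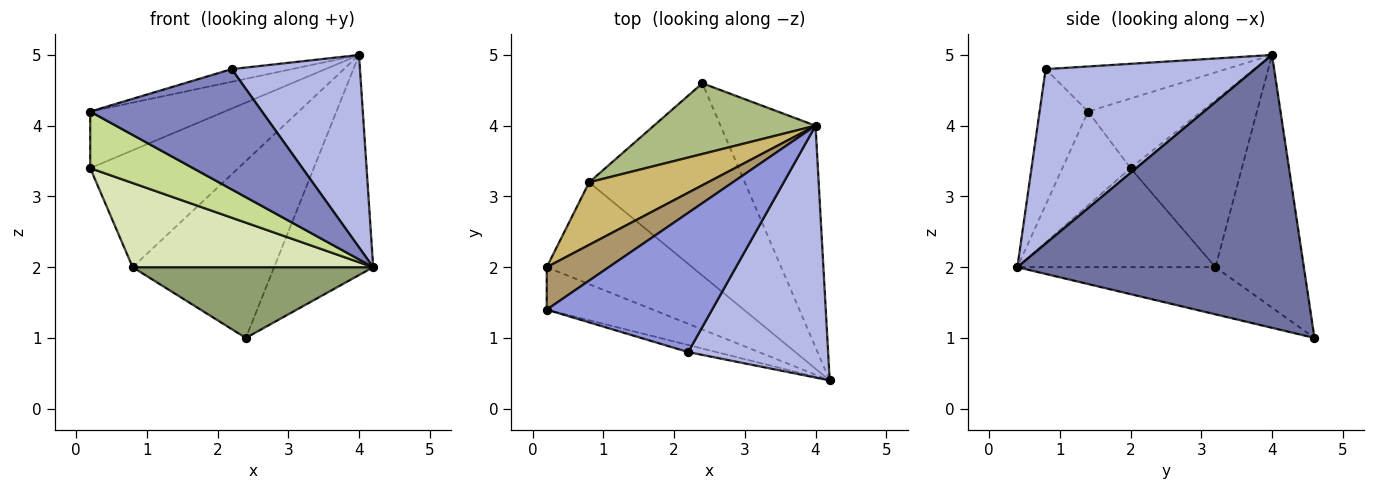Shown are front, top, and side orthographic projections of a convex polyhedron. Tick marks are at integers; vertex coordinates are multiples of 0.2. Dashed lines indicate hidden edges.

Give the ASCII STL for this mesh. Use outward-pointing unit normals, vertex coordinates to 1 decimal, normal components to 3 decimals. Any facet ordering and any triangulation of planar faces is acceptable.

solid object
 facet normal 0.898 0.310 -0.313
  outer loop
   vertex 4.0 4.0 5.0
   vertex 4.2 0.4 2.0
   vertex 2.4 4.6 1.0
  endloop
 endfacet
 facet normal -0.271 -0.961 -0.057
  outer loop
   vertex 2.2 0.8 4.8
   vertex 0.2 1.4 4.2
   vertex 4.2 0.4 2.0
  endloop
 endfacet
 facet normal -0.262 0.087 0.961
  outer loop
   vertex 2.2 0.8 4.8
   vertex 4.0 4.0 5.0
   vertex 0.2 1.4 4.2
  endloop
 endfacet
 facet normal 0.704 -0.431 0.564
  outer loop
   vertex 2.2 0.8 4.8
   vertex 4.2 0.4 2.0
   vertex 4.0 4.0 5.0
  endloop
 endfacet
 facet normal -0.274 -0.332 -0.903
  outer loop
   vertex 0.8 3.2 2.0
   vertex 2.4 4.6 1.0
   vertex 4.2 0.4 2.0
  endloop
 endfacet
 facet normal -0.502 0.803 0.321
  outer loop
   vertex 0.8 3.2 2.0
   vertex 4.0 4.0 5.0
   vertex 2.4 4.6 1.0
  endloop
 endfacet
 facet normal -0.468 -0.707 -0.530
  outer loop
   vertex 0.2 2.0 3.4
   vertex 4.2 0.4 2.0
   vertex 0.2 1.4 4.2
  endloop
 endfacet
 facet normal -0.465 -0.564 -0.683
  outer loop
   vertex 0.2 2.0 3.4
   vertex 0.8 3.2 2.0
   vertex 4.2 0.4 2.0
  endloop
 endfacet
 facet normal -0.559 0.663 0.498
  outer loop
   vertex 0.2 2.0 3.4
   vertex 0.2 1.4 4.2
   vertex 4.0 4.0 5.0
  endloop
 endfacet
 facet normal -0.552 0.735 0.393
  outer loop
   vertex 0.2 2.0 3.4
   vertex 4.0 4.0 5.0
   vertex 0.8 3.2 2.0
  endloop
 endfacet
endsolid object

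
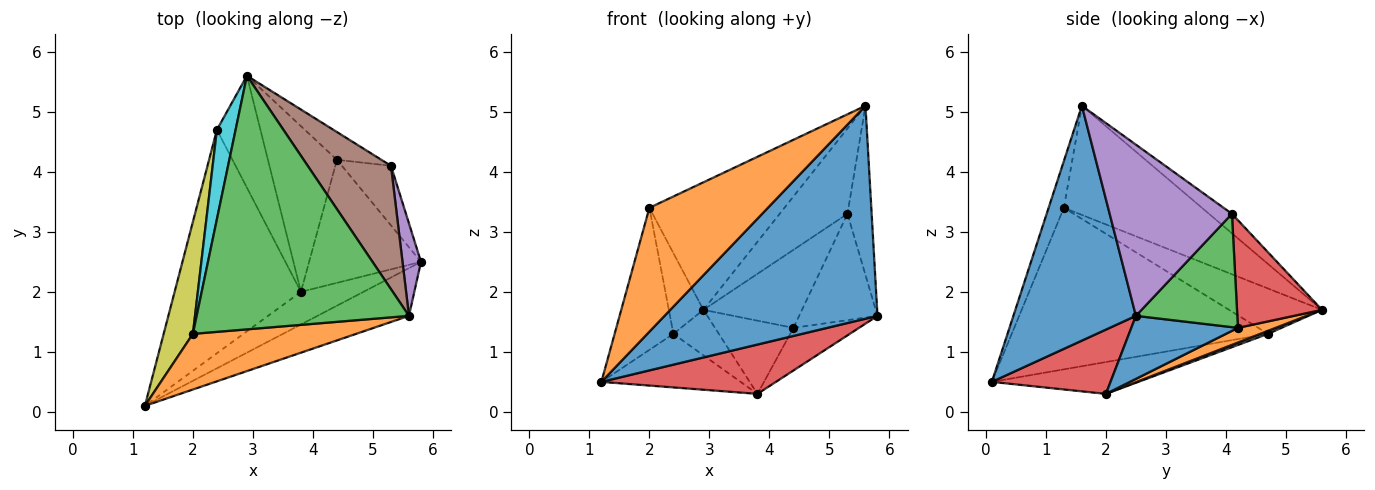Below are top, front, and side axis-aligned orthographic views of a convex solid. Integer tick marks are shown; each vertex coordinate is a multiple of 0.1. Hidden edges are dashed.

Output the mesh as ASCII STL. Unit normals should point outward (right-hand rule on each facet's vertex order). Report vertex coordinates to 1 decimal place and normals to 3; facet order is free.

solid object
 facet normal 0.490 -0.851 -0.191
  outer loop
   vertex 5.6 1.6 5.1
   vertex 1.2 0.1 0.5
   vertex 5.8 2.5 1.6
  endloop
 endfacet
 facet normal -0.117 -0.906 0.407
  outer loop
   vertex 2.0 1.3 3.4
   vertex 1.2 0.1 0.5
   vertex 5.6 1.6 5.1
  endloop
 endfacet
 facet normal -0.417 0.408 0.812
  outer loop
   vertex 2.0 1.3 3.4
   vertex 5.6 1.6 5.1
   vertex 2.9 5.6 1.7
  endloop
 endfacet
 facet normal 0.493 -0.726 -0.480
  outer loop
   vertex 3.8 2.0 0.3
   vertex 5.8 2.5 1.6
   vertex 1.2 0.1 0.5
  endloop
 endfacet
 facet normal 0.976 0.193 0.105
  outer loop
   vertex 5.3 4.1 3.3
   vertex 5.6 1.6 5.1
   vertex 5.8 2.5 1.6
  endloop
 endfacet
 facet normal -0.189 0.559 0.808
  outer loop
   vertex 5.3 4.1 3.3
   vertex 2.9 5.6 1.7
   vertex 5.6 1.6 5.1
  endloop
 endfacet
 facet normal -0.238 0.226 -0.944
  outer loop
   vertex 2.4 4.7 1.3
   vertex 3.8 2.0 0.3
   vertex 1.2 0.1 0.5
  endloop
 endfacet
 facet normal 0.064 0.376 -0.925
  outer loop
   vertex 2.4 4.7 1.3
   vertex 2.9 5.6 1.7
   vertex 3.8 2.0 0.3
  endloop
 endfacet
 facet normal -0.960 0.220 0.174
  outer loop
   vertex 2.4 4.7 1.3
   vertex 1.2 0.1 0.5
   vertex 2.0 1.3 3.4
  endloop
 endfacet
 facet normal -0.874 0.325 0.360
  outer loop
   vertex 2.4 4.7 1.3
   vertex 2.0 1.3 3.4
   vertex 2.9 5.6 1.7
  endloop
 endfacet
 facet normal 0.470 0.289 -0.834
  outer loop
   vertex 4.4 4.2 1.4
   vertex 5.8 2.5 1.6
   vertex 3.8 2.0 0.3
  endloop
 endfacet
 facet normal 0.191 0.397 -0.898
  outer loop
   vertex 4.4 4.2 1.4
   vertex 3.8 2.0 0.3
   vertex 2.9 5.6 1.7
  endloop
 endfacet
 facet normal 0.749 0.578 -0.324
  outer loop
   vertex 4.4 4.2 1.4
   vertex 5.3 4.1 3.3
   vertex 5.8 2.5 1.6
  endloop
 endfacet
 facet normal 0.631 0.731 -0.260
  outer loop
   vertex 4.4 4.2 1.4
   vertex 2.9 5.6 1.7
   vertex 5.3 4.1 3.3
  endloop
 endfacet
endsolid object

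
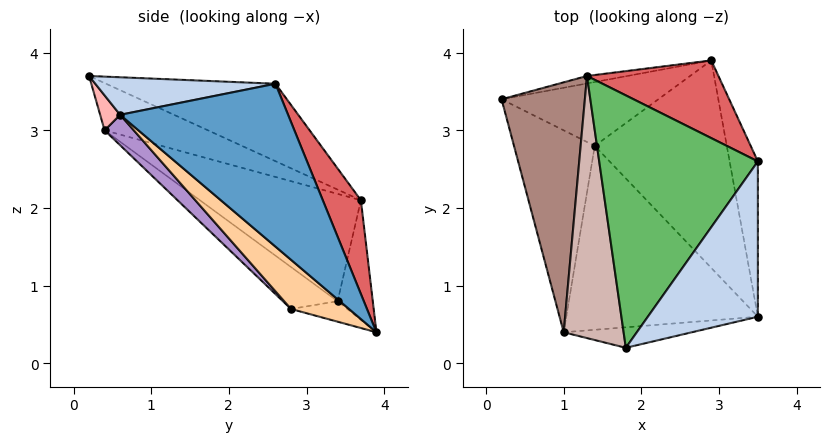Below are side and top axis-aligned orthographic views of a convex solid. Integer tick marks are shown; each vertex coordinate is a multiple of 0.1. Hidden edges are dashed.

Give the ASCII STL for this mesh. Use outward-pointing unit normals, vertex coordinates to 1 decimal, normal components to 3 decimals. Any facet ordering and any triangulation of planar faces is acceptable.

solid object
 facet normal 0.985 0.034 -0.171
  outer loop
   vertex 3.5 2.6 3.6
   vertex 3.5 0.6 3.2
   vertex 2.9 3.9 0.4
  endloop
 endfacet
 facet normal 0.317 -0.186 0.930
  outer loop
   vertex 3.5 2.6 3.6
   vertex 1.8 0.2 3.7
   vertex 3.5 0.6 3.2
  endloop
 endfacet
 facet normal -0.129 -0.093 -0.987
  outer loop
   vertex 1.4 2.8 0.7
   vertex 0.2 3.4 0.8
   vertex 2.9 3.9 0.4
  endloop
 endfacet
 facet normal 0.282 -0.590 -0.756
  outer loop
   vertex 1.4 2.8 0.7
   vertex 2.9 3.9 0.4
   vertex 3.5 0.6 3.2
  endloop
 endfacet
 facet normal -0.414 0.329 0.849
  outer loop
   vertex 1.3 3.7 2.1
   vertex 1.8 0.2 3.7
   vertex 3.5 2.6 3.6
  endloop
 endfacet
 facet normal -0.191 0.979 -0.064
  outer loop
   vertex 1.3 3.7 2.1
   vertex 2.9 3.9 0.4
   vertex 0.2 3.4 0.8
  endloop
 endfacet
 facet normal 0.234 0.915 0.328
  outer loop
   vertex 1.3 3.7 2.1
   vertex 3.5 2.6 3.6
   vertex 2.9 3.9 0.4
  endloop
 endfacet
 facet normal 0.104 -0.919 -0.381
  outer loop
   vertex 1.0 0.4 3.0
   vertex 3.5 0.6 3.2
   vertex 1.8 0.2 3.7
  endloop
 endfacet
 facet normal 0.112 -0.697 -0.708
  outer loop
   vertex 1.0 0.4 3.0
   vertex 1.4 2.8 0.7
   vertex 3.5 0.6 3.2
  endloop
 endfacet
 facet normal -0.364 -0.612 -0.702
  outer loop
   vertex 1.0 0.4 3.0
   vertex 0.2 3.4 0.8
   vertex 1.4 2.8 0.7
  endloop
 endfacet
 facet normal -0.768 0.233 0.596
  outer loop
   vertex 1.0 0.4 3.0
   vertex 1.3 3.7 2.1
   vertex 0.2 3.4 0.8
  endloop
 endfacet
 facet normal -0.598 0.261 0.758
  outer loop
   vertex 1.0 0.4 3.0
   vertex 1.8 0.2 3.7
   vertex 1.3 3.7 2.1
  endloop
 endfacet
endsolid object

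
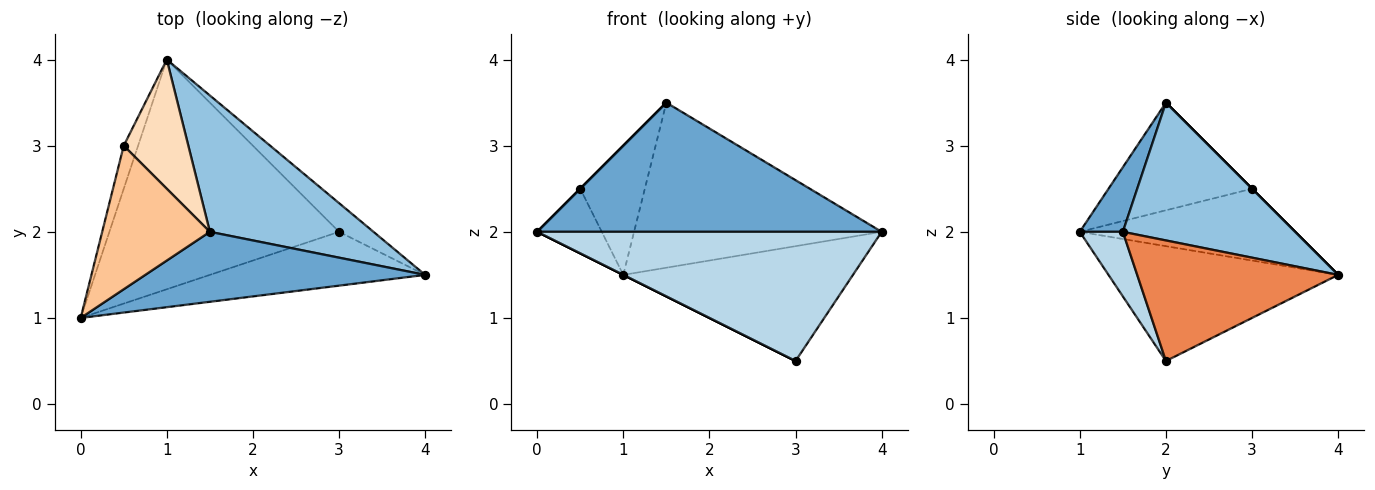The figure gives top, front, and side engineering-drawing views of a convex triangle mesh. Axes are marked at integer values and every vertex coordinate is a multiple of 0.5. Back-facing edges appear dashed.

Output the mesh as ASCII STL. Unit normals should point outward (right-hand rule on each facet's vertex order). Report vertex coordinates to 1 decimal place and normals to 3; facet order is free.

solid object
 facet normal 0.109 -0.874 0.473
  outer loop
   vertex 1.5 2.0 3.5
   vertex 0.0 1.0 2.0
   vertex 4.0 1.5 2.0
  endloop
 endfacet
 facet normal 0.473 0.679 0.561
  outer loop
   vertex 1.5 2.0 3.5
   vertex 4.0 1.5 2.0
   vertex 1.0 4.0 1.5
  endloop
 endfacet
 facet normal 0.115 -0.917 -0.382
  outer loop
   vertex 3.0 2.0 0.5
   vertex 4.0 1.5 2.0
   vertex 0.0 1.0 2.0
  endloop
 endfacet
 facet normal -0.447 0.000 -0.894
  outer loop
   vertex 3.0 2.0 0.5
   vertex 0.0 1.0 2.0
   vertex 1.0 4.0 1.5
  endloop
 endfacet
 facet normal 0.647 0.740 -0.185
  outer loop
   vertex 3.0 2.0 0.5
   vertex 1.0 4.0 1.5
   vertex 4.0 1.5 2.0
  endloop
 endfacet
 facet normal -0.941 0.282 -0.188
  outer loop
   vertex 0.5 3.0 2.5
   vertex 1.0 4.0 1.5
   vertex 0.0 1.0 2.0
  endloop
 endfacet
 facet normal -0.707 0.000 0.707
  outer loop
   vertex 0.5 3.0 2.5
   vertex 0.0 1.0 2.0
   vertex 1.5 2.0 3.5
  endloop
 endfacet
 facet normal 0.000 0.707 0.707
  outer loop
   vertex 0.5 3.0 2.5
   vertex 1.5 2.0 3.5
   vertex 1.0 4.0 1.5
  endloop
 endfacet
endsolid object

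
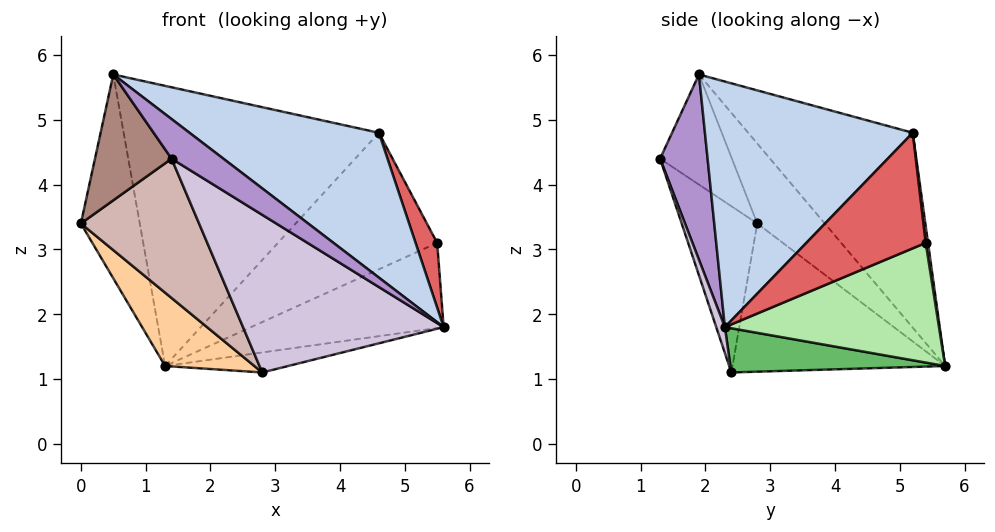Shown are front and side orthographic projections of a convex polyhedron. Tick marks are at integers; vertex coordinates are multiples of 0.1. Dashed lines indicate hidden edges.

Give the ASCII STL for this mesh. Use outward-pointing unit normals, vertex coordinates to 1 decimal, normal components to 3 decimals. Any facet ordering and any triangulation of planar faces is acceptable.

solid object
 facet normal -0.695 0.606 0.388
  outer loop
   vertex 0.5 1.9 5.7
   vertex 1.3 5.7 1.2
   vertex 0.0 2.8 3.4
  endloop
 endfacet
 facet normal 0.550 -0.501 0.668
  outer loop
   vertex 4.6 5.2 4.8
   vertex 0.5 1.9 5.7
   vertex 5.6 2.3 1.8
  endloop
 endfacet
 facet normal -0.462 0.716 0.523
  outer loop
   vertex 4.6 5.2 4.8
   vertex 1.3 5.7 1.2
   vertex 0.5 1.9 5.7
  endloop
 endfacet
 facet normal -0.634 -0.266 -0.726
  outer loop
   vertex 2.8 2.4 1.1
   vertex 0.0 2.8 3.4
   vertex 1.3 5.7 1.2
  endloop
 endfacet
 facet normal 0.245 0.140 -0.959
  outer loop
   vertex 2.8 2.4 1.1
   vertex 1.3 5.7 1.2
   vertex 5.6 2.3 1.8
  endloop
 endfacet
 facet normal 0.405 0.365 -0.838
  outer loop
   vertex 5.5 5.4 3.1
   vertex 5.6 2.3 1.8
   vertex 1.3 5.7 1.2
  endloop
 endfacet
 facet normal 0.880 -0.159 0.447
  outer loop
   vertex 5.5 5.4 3.1
   vertex 4.6 5.2 4.8
   vertex 5.6 2.3 1.8
  endloop
 endfacet
 facet normal 0.015 0.992 0.124
  outer loop
   vertex 5.5 5.4 3.1
   vertex 1.3 5.7 1.2
   vertex 4.6 5.2 4.8
  endloop
 endfacet
 facet normal 0.526 -0.573 0.628
  outer loop
   vertex 1.4 1.3 4.4
   vertex 5.6 2.3 1.8
   vertex 0.5 1.9 5.7
  endloop
 endfacet
 facet normal 0.041 -0.953 -0.300
  outer loop
   vertex 1.4 1.3 4.4
   vertex 2.8 2.4 1.1
   vertex 5.6 2.3 1.8
  endloop
 endfacet
 facet normal -0.678 -0.723 -0.136
  outer loop
   vertex 1.4 1.3 4.4
   vertex 0.5 1.9 5.7
   vertex 0.0 2.8 3.4
  endloop
 endfacet
 facet normal -0.480 -0.751 -0.454
  outer loop
   vertex 1.4 1.3 4.4
   vertex 0.0 2.8 3.4
   vertex 2.8 2.4 1.1
  endloop
 endfacet
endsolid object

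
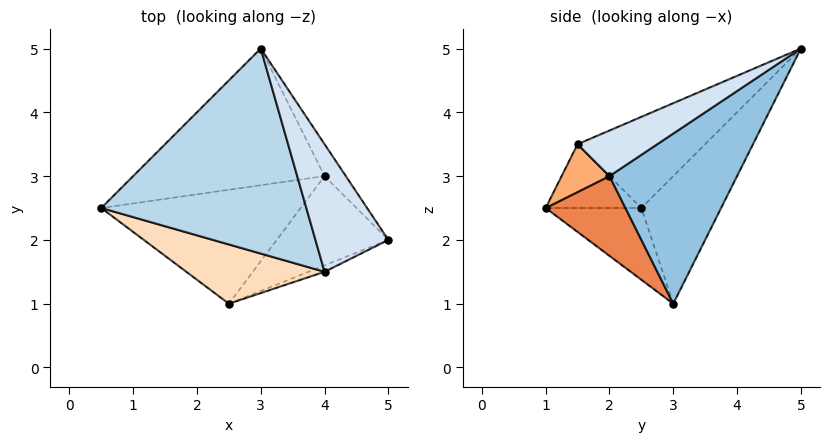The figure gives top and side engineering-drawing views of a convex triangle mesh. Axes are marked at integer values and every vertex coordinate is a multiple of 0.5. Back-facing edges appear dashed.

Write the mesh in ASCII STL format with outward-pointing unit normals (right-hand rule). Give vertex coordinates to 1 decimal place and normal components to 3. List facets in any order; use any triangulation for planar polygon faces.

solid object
 facet normal -0.324 0.811 -0.487
  outer loop
   vertex 4.0 3.0 1.0
   vertex 0.5 2.5 2.5
   vertex 3.0 5.0 5.0
  endloop
 endfacet
 facet normal 0.796 0.597 -0.100
  outer loop
   vertex 4.0 3.0 1.0
   vertex 3.0 5.0 5.0
   vertex 5.0 2.0 3.0
  endloop
 endfacet
 facet normal -0.362 -0.453 0.815
  outer loop
   vertex 4.0 1.5 3.5
   vertex 3.0 5.0 5.0
   vertex 0.5 2.5 2.5
  endloop
 endfacet
 facet normal 0.518 -0.207 0.830
  outer loop
   vertex 4.0 1.5 3.5
   vertex 5.0 2.0 3.0
   vertex 3.0 5.0 5.0
  endloop
 endfacet
 facet normal 0.402 -0.723 -0.562
  outer loop
   vertex 2.5 1.0 2.5
   vertex 4.0 3.0 1.0
   vertex 5.0 2.0 3.0
  endloop
 endfacet
 facet normal 0.391 -0.911 -0.130
  outer loop
   vertex 2.5 1.0 2.5
   vertex 5.0 2.0 3.0
   vertex 4.0 1.5 3.5
  endloop
 endfacet
 facet normal -0.309 -0.412 -0.857
  outer loop
   vertex 2.5 1.0 2.5
   vertex 0.5 2.5 2.5
   vertex 4.0 3.0 1.0
  endloop
 endfacet
 facet normal -0.366 -0.488 0.793
  outer loop
   vertex 2.5 1.0 2.5
   vertex 4.0 1.5 3.5
   vertex 0.5 2.5 2.5
  endloop
 endfacet
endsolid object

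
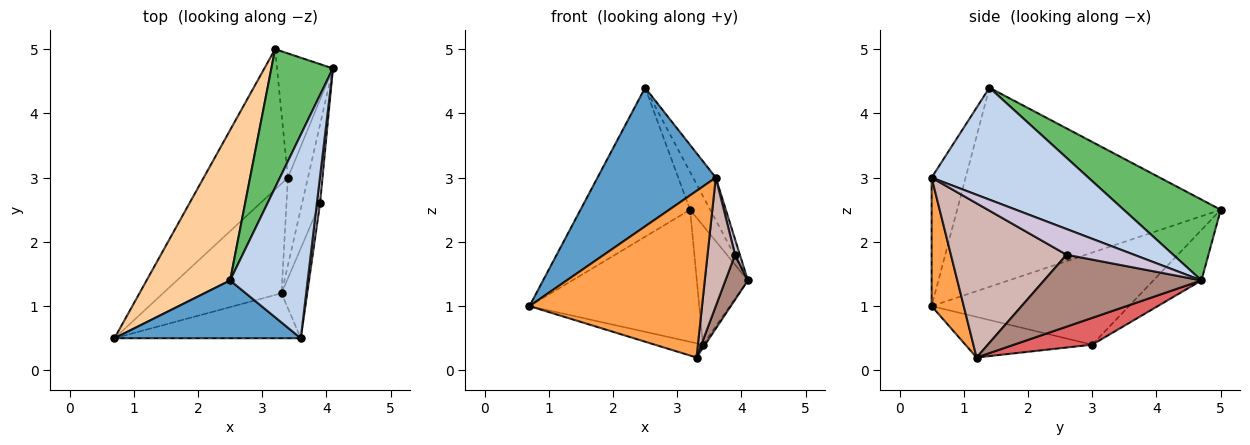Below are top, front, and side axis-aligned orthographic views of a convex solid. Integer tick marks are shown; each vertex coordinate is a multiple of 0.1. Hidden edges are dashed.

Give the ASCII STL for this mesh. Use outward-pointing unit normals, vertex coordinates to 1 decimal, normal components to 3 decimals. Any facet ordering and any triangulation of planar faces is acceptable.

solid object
 facet normal -0.257 -0.892 0.372
  outer loop
   vertex 2.5 1.4 4.4
   vertex 0.7 0.5 1.0
   vertex 3.6 0.5 3.0
  endloop
 endfacet
 facet normal 0.816 0.118 0.565
  outer loop
   vertex 2.5 1.4 4.4
   vertex 3.6 0.5 3.0
   vertex 4.1 4.7 1.4
  endloop
 endfacet
 facet normal 0.177 -0.950 -0.257
  outer loop
   vertex 3.3 1.2 0.2
   vertex 3.6 0.5 3.0
   vertex 0.7 0.5 1.0
  endloop
 endfacet
 facet normal -0.861 0.358 0.361
  outer loop
   vertex 3.2 5.0 2.5
   vertex 0.7 0.5 1.0
   vertex 2.5 1.4 4.4
  endloop
 endfacet
 facet normal 0.785 0.163 0.598
  outer loop
   vertex 3.2 5.0 2.5
   vertex 2.5 1.4 4.4
   vertex 4.1 4.7 1.4
  endloop
 endfacet
 facet normal -0.322 0.122 -0.939
  outer loop
   vertex 3.4 3.0 0.4
   vertex 3.3 1.2 0.2
   vertex 0.7 0.5 1.0
  endloop
 endfacet
 facet normal 0.801 0.022 -0.598
  outer loop
   vertex 3.4 3.0 0.4
   vertex 4.1 4.7 1.4
   vertex 3.3 1.2 0.2
  endloop
 endfacet
 facet normal -0.623 0.536 -0.570
  outer loop
   vertex 3.4 3.0 0.4
   vertex 0.7 0.5 1.0
   vertex 3.2 5.0 2.5
  endloop
 endfacet
 facet normal -0.546 0.580 -0.605
  outer loop
   vertex 3.4 3.0 0.4
   vertex 3.2 5.0 2.5
   vertex 4.1 4.7 1.4
  endloop
 endfacet
 facet normal 0.990 -0.071 0.124
  outer loop
   vertex 3.9 2.6 1.8
   vertex 4.1 4.7 1.4
   vertex 3.6 0.5 3.0
  endloop
 endfacet
 facet normal 0.961 -0.137 -0.240
  outer loop
   vertex 3.9 2.6 1.8
   vertex 3.3 1.2 0.2
   vertex 4.1 4.7 1.4
  endloop
 endfacet
 facet normal 0.960 -0.229 -0.160
  outer loop
   vertex 3.9 2.6 1.8
   vertex 3.6 0.5 3.0
   vertex 3.3 1.2 0.2
  endloop
 endfacet
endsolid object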